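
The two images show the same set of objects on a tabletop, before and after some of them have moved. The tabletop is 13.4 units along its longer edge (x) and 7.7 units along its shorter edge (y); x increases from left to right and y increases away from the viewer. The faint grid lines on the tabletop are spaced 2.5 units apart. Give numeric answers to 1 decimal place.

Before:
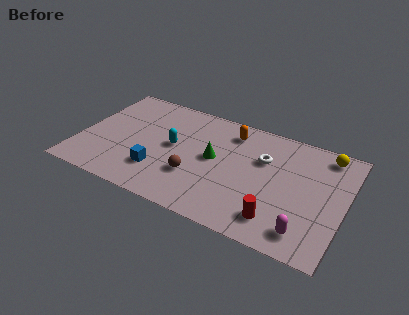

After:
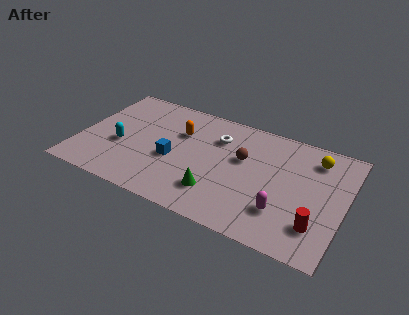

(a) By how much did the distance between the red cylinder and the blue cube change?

+1.4

The distance was about 6.1 in the first image and 7.5 in the second, so they moved 1.4 units further apart.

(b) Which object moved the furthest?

the brown sphere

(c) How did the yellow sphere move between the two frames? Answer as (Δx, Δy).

(-0.5, -0.5)

The yellow sphere was at about (12.2, 6.7) and moved to about (11.7, 6.2).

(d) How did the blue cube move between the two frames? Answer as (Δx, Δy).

(0.6, 1.1)

The blue cube started near (4.2, 2.1) and ended near (4.8, 3.2).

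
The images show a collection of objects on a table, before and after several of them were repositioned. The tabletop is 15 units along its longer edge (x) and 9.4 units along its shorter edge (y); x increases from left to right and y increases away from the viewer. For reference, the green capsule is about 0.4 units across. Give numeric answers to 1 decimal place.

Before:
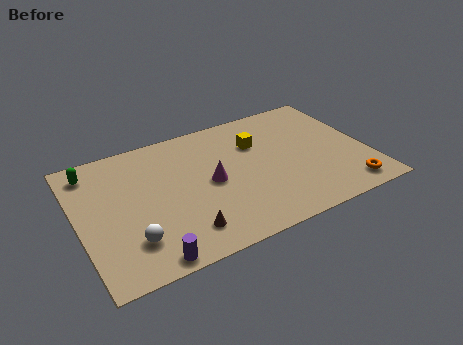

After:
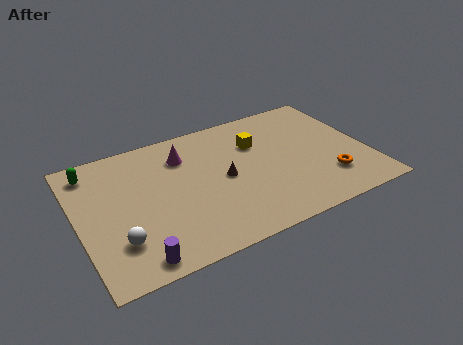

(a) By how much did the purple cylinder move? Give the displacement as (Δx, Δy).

(-0.6, 0.2)

The purple cylinder was at about (3.1, 0.8) and moved to about (2.5, 1.0).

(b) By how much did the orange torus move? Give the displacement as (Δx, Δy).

(-0.8, 1.1)

The orange torus started near (13.5, 1.3) and ended near (12.7, 2.4).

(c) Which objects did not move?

the green capsule and the yellow cube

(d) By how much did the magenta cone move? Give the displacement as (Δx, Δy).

(-1.1, 2.5)

From the two frames, the magenta cone sits at roughly (6.8, 4.6) before and (5.7, 7.1) after.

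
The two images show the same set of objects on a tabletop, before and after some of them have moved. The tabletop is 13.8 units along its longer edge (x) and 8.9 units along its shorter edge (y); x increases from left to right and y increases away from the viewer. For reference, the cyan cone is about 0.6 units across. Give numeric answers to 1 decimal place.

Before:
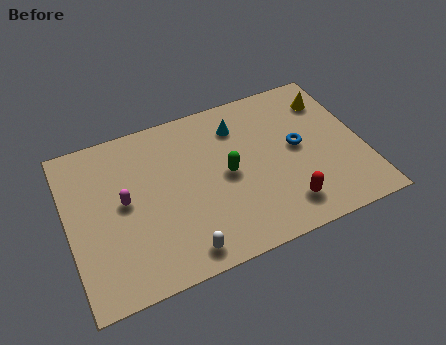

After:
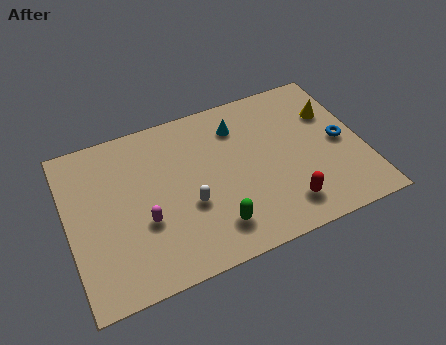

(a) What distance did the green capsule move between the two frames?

2.8

The green capsule was near (7.4, 4.4) before and (6.5, 1.8) after, so it travelled √(0.9² + 2.6²) ≈ 2.8 units.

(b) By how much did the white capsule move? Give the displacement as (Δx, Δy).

(0.6, 2.3)

The white capsule started near (4.9, 1.1) and ended near (5.5, 3.4).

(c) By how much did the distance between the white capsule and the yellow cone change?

-2.0

Before: roughly 9.6 units apart; after: 7.6. That's 2.0 units closer together.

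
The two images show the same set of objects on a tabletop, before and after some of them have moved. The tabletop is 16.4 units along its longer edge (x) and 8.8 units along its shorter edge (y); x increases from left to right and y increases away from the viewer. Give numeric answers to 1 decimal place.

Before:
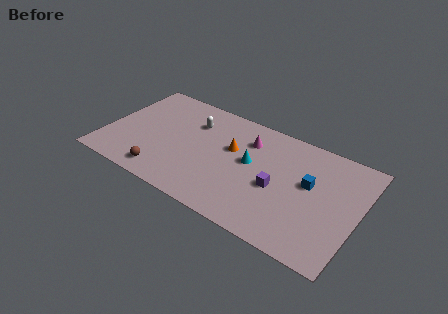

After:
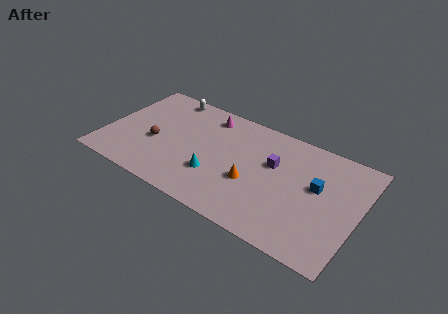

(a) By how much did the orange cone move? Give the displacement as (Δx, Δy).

(1.6, -2.0)

The orange cone started near (8.1, 5.4) and ended near (9.7, 3.4).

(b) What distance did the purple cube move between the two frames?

1.8

The purple cube was near (11.3, 3.8) before and (10.8, 5.5) after, so it travelled √(0.5² + 1.7²) ≈ 1.8 units.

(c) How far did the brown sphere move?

2.5

From (4.2, 1.3) to (3.3, 3.6), the brown sphere covered √(0.9² + 2.3²) ≈ 2.5 units.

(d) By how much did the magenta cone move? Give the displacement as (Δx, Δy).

(-2.8, 0.8)

The magenta cone started near (9.0, 6.6) and ended near (6.2, 7.4).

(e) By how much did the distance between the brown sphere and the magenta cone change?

-2.4

The distance was about 7.2 in the first image and 4.8 in the second, so they moved 2.4 units closer together.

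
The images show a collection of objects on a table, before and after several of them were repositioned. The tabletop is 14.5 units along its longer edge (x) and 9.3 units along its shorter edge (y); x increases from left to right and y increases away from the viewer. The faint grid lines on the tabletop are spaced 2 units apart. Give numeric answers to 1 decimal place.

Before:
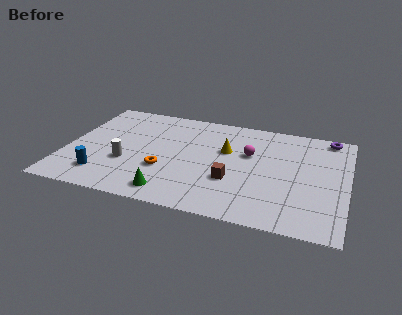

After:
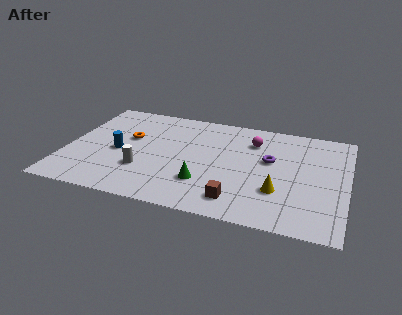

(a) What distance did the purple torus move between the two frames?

4.1

The purple torus was near (13.4, 8.4) before and (10.5, 5.5) after, so it travelled √(2.9² + 2.9²) ≈ 4.1 units.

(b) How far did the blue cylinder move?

2.4

From (2.1, 1.9) to (2.7, 4.2), the blue cylinder covered √(0.6² + 2.3²) ≈ 2.4 units.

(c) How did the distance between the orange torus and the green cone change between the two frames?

+3.2

The distance was about 2.0 in the first image and 5.2 in the second, so they moved 3.2 units further apart.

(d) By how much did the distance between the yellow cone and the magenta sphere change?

+3.2

The distance was about 1.2 in the first image and 4.4 in the second, so they moved 3.2 units further apart.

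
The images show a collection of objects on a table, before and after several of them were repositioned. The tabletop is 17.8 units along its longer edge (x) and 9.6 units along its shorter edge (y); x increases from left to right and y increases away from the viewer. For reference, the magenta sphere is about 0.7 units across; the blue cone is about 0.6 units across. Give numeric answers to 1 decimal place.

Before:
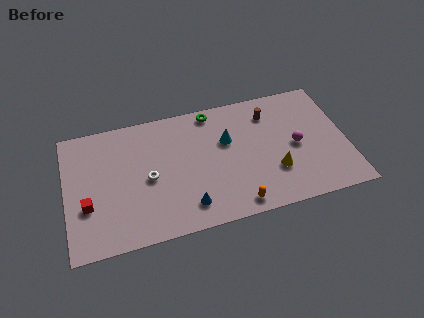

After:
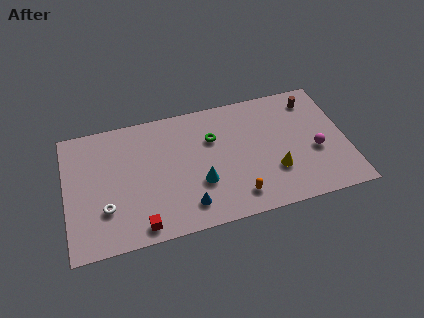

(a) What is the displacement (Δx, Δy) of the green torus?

(-0.1, -2.1)

The green torus was at about (9.5, 8.6) and moved to about (9.4, 6.5).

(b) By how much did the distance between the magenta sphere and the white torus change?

+4.0

The distance was about 9.4 in the first image and 13.4 in the second, so they moved 4.0 units further apart.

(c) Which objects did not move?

the yellow cone and the blue cone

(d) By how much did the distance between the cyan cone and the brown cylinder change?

+5.7

They were about 3.1 units apart before and 8.8 after — 5.7 units further apart.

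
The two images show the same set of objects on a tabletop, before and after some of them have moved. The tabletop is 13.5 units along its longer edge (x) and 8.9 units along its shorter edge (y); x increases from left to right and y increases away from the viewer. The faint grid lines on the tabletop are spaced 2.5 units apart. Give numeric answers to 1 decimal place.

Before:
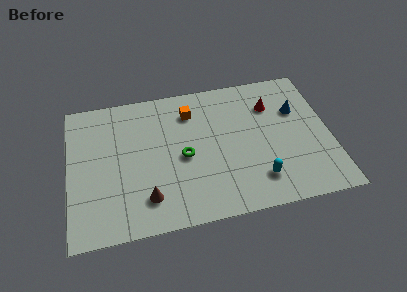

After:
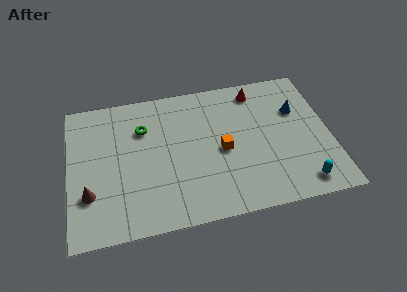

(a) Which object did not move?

the blue cone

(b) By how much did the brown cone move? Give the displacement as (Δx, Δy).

(-2.9, 0.8)

The brown cone started near (3.9, 1.9) and ended near (1.0, 2.7).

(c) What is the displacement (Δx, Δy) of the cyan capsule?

(2.2, -0.7)

The cyan capsule was at about (9.6, 1.9) and moved to about (11.8, 1.2).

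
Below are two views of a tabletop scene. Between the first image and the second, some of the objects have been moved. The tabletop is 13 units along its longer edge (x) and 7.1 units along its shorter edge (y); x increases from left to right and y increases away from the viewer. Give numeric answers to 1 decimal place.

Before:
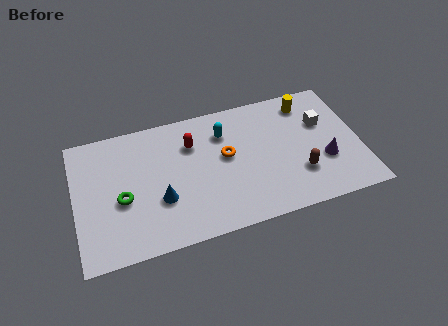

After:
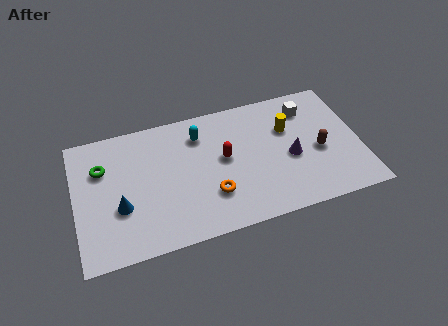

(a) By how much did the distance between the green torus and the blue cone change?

+0.6

They were about 1.8 units apart before and 2.4 after — 0.6 units further apart.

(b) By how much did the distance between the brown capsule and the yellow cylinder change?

-1.8

Before: roughly 3.9 units apart; after: 2.1. That's 1.8 units closer together.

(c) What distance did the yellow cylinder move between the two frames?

1.6

The yellow cylinder moved from about (10.8, 5.9) to (9.8, 4.7), a distance of √(1.0² + 1.2²) ≈ 1.6.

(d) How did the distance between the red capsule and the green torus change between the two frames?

+1.7

The distance was about 3.9 in the first image and 5.6 in the second, so they moved 1.7 units further apart.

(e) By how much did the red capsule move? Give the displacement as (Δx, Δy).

(1.4, -1.2)

The red capsule was at about (5.4, 5.1) and moved to about (6.8, 3.9).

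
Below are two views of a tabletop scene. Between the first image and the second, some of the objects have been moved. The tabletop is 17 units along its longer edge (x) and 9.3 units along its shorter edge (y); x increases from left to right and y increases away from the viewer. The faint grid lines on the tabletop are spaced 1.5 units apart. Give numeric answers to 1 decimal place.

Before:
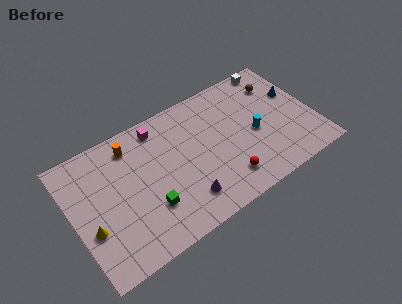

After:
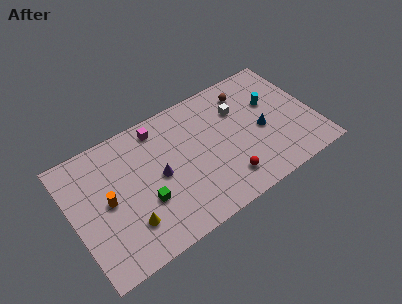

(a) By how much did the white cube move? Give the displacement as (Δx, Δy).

(-3.0, -2.0)

The white cube was at about (15.0, 8.5) and moved to about (12.0, 6.5).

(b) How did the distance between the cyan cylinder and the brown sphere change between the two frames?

-1.4

Before: roughly 3.6 units apart; after: 2.2. That's 1.4 units closer together.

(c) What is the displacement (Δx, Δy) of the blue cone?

(-2.7, -1.6)

The blue cone was at about (16.0, 5.8) and moved to about (13.3, 4.2).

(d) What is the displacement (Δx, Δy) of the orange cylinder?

(-2.1, -3.0)

From the two frames, the orange cylinder sits at roughly (4.5, 7.7) before and (2.4, 4.7) after.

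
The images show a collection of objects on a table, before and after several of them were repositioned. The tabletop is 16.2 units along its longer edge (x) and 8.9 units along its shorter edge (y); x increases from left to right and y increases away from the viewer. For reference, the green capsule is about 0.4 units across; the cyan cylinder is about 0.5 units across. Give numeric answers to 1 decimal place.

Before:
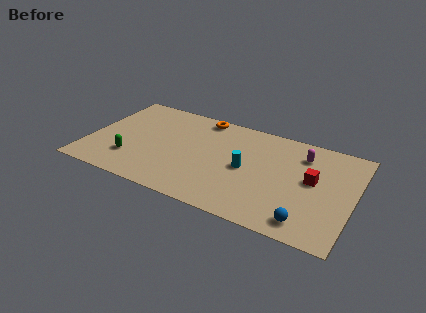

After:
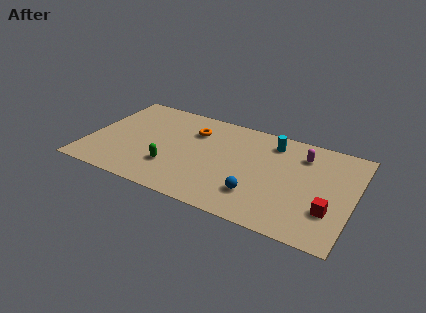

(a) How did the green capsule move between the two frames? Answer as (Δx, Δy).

(2.5, 0.2)

From the two frames, the green capsule sits at roughly (2.8, 2.4) before and (5.3, 2.6) after.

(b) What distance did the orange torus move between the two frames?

1.5

From (6.5, 8.0) to (6.2, 6.5), the orange torus covered √(0.3² + 1.5²) ≈ 1.5 units.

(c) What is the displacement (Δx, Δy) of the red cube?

(1.2, -2.2)

The red cube started near (13.7, 4.9) and ended near (14.9, 2.7).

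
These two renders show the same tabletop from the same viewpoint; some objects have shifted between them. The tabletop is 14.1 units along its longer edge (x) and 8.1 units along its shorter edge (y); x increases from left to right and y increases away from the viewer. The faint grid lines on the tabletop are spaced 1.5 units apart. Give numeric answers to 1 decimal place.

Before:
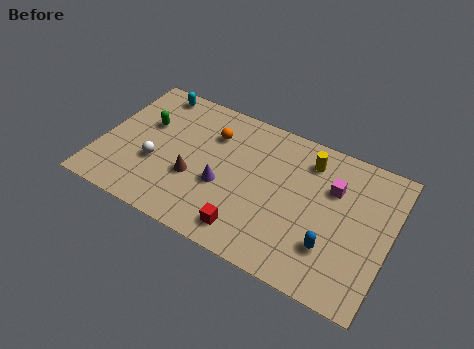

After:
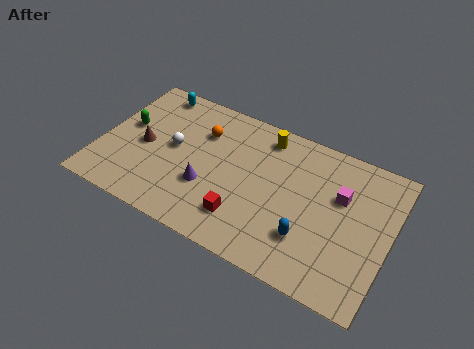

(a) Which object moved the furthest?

the brown cone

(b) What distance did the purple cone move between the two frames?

0.8

From (6.1, 3.2) to (5.4, 2.8), the purple cone covered √(0.7² + 0.4²) ≈ 0.8 units.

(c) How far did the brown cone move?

2.7

The brown cone was near (4.7, 3.0) before and (2.1, 3.8) after, so it travelled √(2.6² + 0.8²) ≈ 2.7 units.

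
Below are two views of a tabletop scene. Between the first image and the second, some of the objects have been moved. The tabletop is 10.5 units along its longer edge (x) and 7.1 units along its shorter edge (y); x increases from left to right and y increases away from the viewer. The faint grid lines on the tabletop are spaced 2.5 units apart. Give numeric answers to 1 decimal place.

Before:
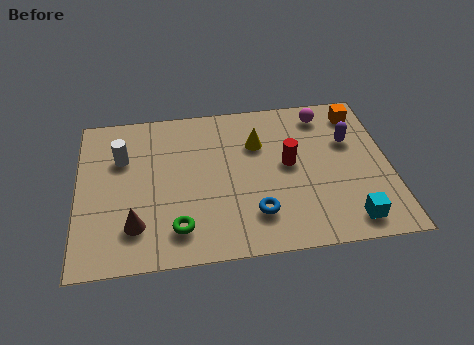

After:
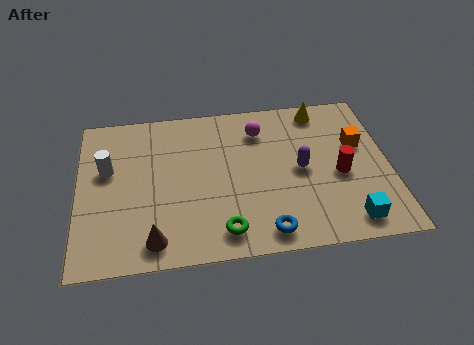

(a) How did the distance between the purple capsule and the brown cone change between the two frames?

-2.3

They were about 7.9 units apart before and 5.6 after — 2.3 units closer together.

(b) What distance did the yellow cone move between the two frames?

2.6

From (6.1, 4.9) to (8.3, 6.2), the yellow cone covered √(2.2² + 1.3²) ≈ 2.6 units.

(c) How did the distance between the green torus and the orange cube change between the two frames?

-2.0

The distance was about 7.7 in the first image and 5.7 in the second, so they moved 2.0 units closer together.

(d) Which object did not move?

the cyan cube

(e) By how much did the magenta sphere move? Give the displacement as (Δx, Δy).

(-2.2, -0.5)

The magenta sphere was at about (8.4, 6.0) and moved to about (6.2, 5.5).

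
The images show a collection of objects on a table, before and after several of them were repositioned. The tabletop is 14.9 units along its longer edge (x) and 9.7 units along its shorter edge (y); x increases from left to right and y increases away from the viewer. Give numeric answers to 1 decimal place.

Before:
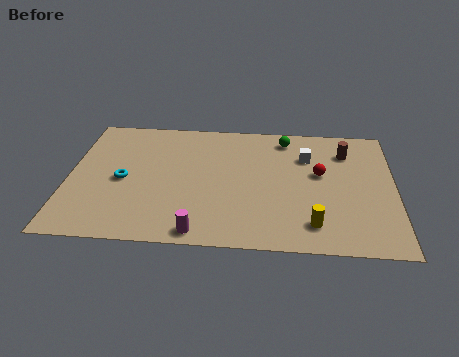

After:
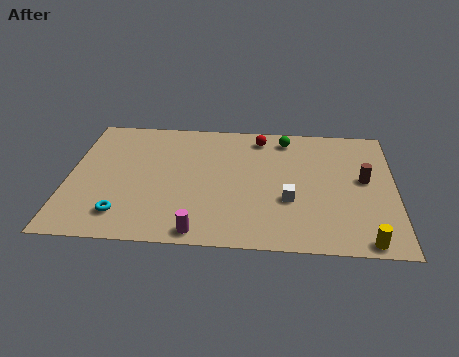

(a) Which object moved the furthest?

the red sphere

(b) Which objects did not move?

the magenta cylinder and the green sphere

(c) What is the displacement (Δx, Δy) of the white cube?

(-0.8, -3.4)

The white cube started near (10.9, 6.9) and ended near (10.1, 3.5).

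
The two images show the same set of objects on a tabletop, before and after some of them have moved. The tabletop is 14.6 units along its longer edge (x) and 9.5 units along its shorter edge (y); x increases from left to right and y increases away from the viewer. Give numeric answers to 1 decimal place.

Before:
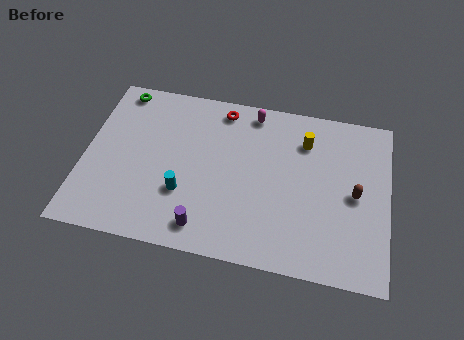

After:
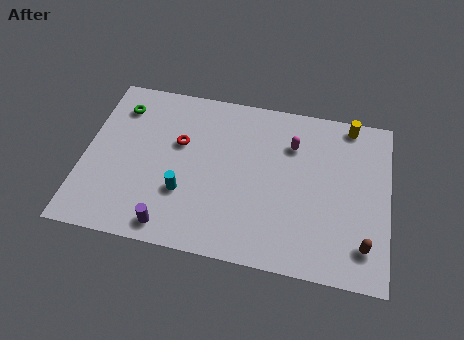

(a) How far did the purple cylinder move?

1.6

The purple cylinder moved from about (6.0, 1.4) to (4.4, 1.1), a distance of √(1.6² + 0.3²) ≈ 1.6.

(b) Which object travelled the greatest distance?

the red torus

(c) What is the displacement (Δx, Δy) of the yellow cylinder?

(2.1, 1.4)

The yellow cylinder started near (10.5, 7.2) and ended near (12.6, 8.6).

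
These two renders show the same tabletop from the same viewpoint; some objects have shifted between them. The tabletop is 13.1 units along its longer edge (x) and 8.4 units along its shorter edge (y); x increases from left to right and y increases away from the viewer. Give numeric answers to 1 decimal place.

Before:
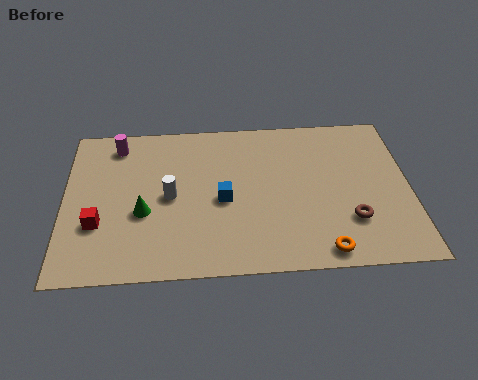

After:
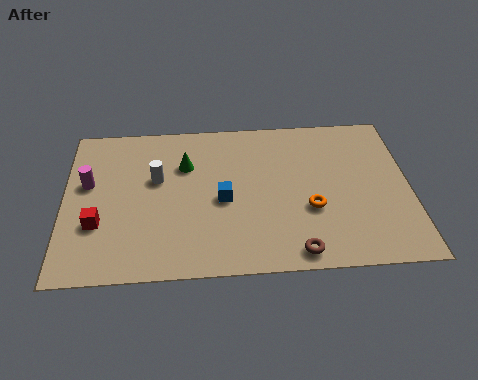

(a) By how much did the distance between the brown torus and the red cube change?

-1.9

Before: roughly 9.5 units apart; after: 7.6. That's 1.9 units closer together.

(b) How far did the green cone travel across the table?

3.0

The green cone moved from about (3.0, 3.3) to (4.6, 5.8), a distance of √(1.6² + 2.5²) ≈ 3.0.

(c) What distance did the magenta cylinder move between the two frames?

2.4

The magenta cylinder moved from about (2.0, 7.1) to (0.9, 5.0), a distance of √(1.1² + 2.1²) ≈ 2.4.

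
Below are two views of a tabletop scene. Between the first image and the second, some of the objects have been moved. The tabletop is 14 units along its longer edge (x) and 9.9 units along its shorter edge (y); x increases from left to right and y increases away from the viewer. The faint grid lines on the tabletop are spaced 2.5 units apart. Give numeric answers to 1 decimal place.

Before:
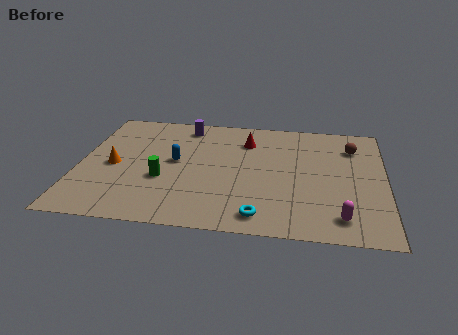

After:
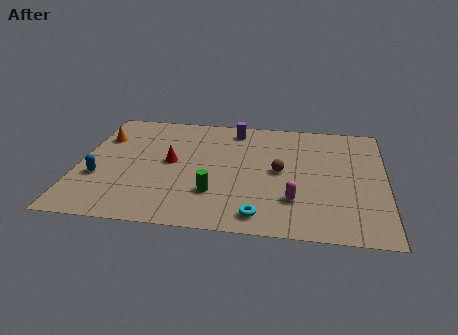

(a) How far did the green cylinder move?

2.6

The green cylinder moved from about (3.9, 3.7) to (6.3, 2.8), a distance of √(2.4² + 0.9²) ≈ 2.6.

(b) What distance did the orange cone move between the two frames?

2.5

The orange cone was near (1.6, 4.6) before and (0.9, 7.0) after, so it travelled √(0.7² + 2.4²) ≈ 2.5 units.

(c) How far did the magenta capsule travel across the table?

2.4

The magenta capsule was near (12.0, 1.6) before and (9.9, 2.7) after, so it travelled √(2.1² + 1.1²) ≈ 2.4 units.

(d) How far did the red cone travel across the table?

4.1

The red cone was near (7.6, 7.5) before and (4.2, 5.2) after, so it travelled √(3.4² + 2.3²) ≈ 4.1 units.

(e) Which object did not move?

the cyan torus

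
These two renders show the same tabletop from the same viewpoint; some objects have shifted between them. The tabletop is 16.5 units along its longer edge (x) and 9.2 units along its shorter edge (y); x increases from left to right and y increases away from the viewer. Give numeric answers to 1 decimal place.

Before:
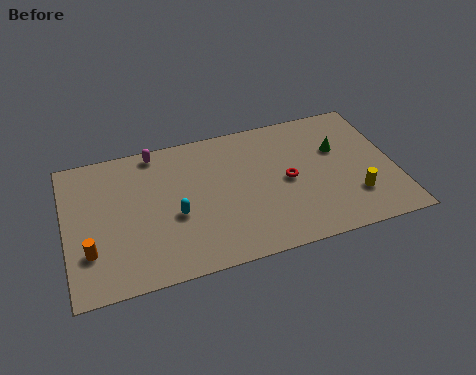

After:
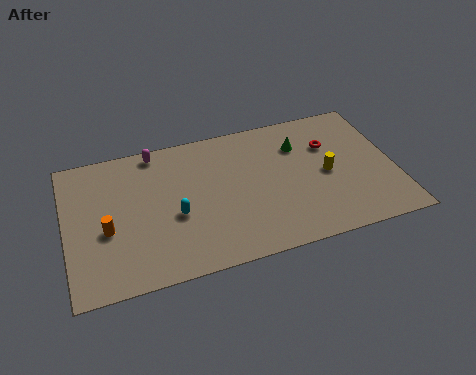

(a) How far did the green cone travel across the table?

2.1

The green cone was near (13.8, 5.9) before and (11.9, 6.7) after, so it travelled √(1.9² + 0.8²) ≈ 2.1 units.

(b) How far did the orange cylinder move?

1.4

The orange cylinder moved from about (1.1, 2.7) to (2.0, 3.8), a distance of √(0.9² + 1.1²) ≈ 1.4.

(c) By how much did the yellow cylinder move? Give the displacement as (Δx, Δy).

(-1.2, 1.9)

The yellow cylinder started near (14.3, 2.5) and ended near (13.1, 4.4).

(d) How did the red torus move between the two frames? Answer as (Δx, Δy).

(2.3, 1.8)

The red torus was at about (11.1, 4.5) and moved to about (13.4, 6.3).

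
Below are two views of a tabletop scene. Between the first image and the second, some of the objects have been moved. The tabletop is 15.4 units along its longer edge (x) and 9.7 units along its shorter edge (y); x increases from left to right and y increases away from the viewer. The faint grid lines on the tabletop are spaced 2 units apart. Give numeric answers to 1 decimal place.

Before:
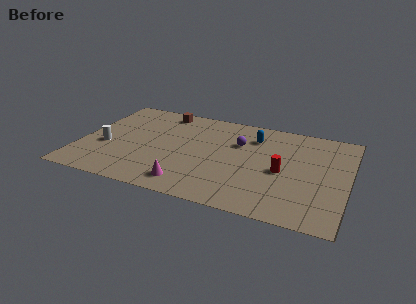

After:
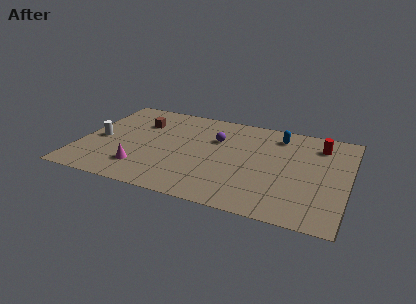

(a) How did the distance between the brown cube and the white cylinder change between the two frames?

-2.2

They were about 5.5 units apart before and 3.3 after — 2.2 units closer together.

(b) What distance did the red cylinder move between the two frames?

3.8

The red cylinder was near (11.7, 4.4) before and (13.6, 7.7) after, so it travelled √(1.9² + 3.3²) ≈ 3.8 units.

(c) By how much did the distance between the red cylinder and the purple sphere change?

+2.6

They were about 3.4 units apart before and 6.0 after — 2.6 units further apart.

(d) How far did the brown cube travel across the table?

1.9

The brown cube was near (4.3, 8.5) before and (3.2, 6.9) after, so it travelled √(1.1² + 1.6²) ≈ 1.9 units.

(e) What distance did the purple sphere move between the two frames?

1.3

From (9.0, 6.5) to (7.7, 6.5), the purple sphere covered √(1.3² + 0.0²) ≈ 1.3 units.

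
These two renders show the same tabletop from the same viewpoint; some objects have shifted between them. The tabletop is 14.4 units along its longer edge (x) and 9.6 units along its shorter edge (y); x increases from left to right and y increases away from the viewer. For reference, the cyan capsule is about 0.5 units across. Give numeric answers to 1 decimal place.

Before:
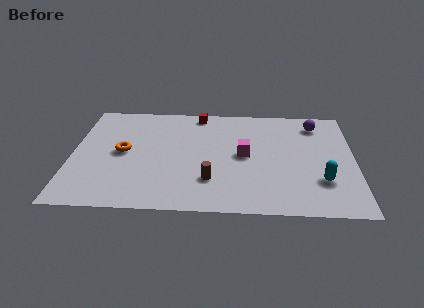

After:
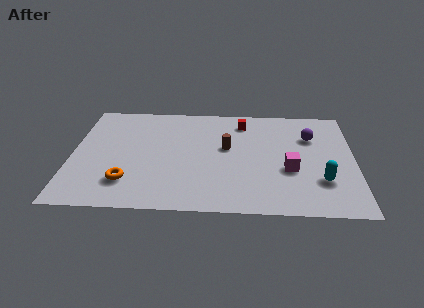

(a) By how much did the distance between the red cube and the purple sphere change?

-2.4

The distance was about 6.1 in the first image and 3.7 in the second, so they moved 2.4 units closer together.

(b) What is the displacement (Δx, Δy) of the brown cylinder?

(0.8, 2.9)

From the two frames, the brown cylinder sits at roughly (7.1, 2.6) before and (7.9, 5.5) after.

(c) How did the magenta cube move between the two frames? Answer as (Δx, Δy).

(2.3, -1.2)

The magenta cube was at about (8.8, 4.9) and moved to about (11.1, 3.7).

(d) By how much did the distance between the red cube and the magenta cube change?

+0.4

Before: roughly 4.4 units apart; after: 4.8. That's 0.4 units further apart.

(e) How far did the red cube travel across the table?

2.4

From (6.4, 8.6) to (8.7, 7.9), the red cube covered √(2.3² + 0.7²) ≈ 2.4 units.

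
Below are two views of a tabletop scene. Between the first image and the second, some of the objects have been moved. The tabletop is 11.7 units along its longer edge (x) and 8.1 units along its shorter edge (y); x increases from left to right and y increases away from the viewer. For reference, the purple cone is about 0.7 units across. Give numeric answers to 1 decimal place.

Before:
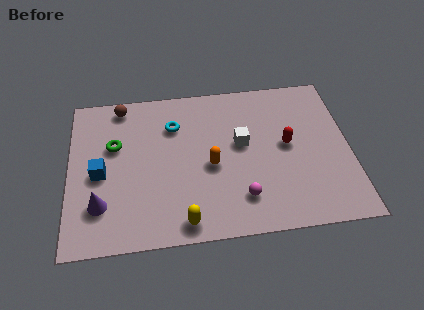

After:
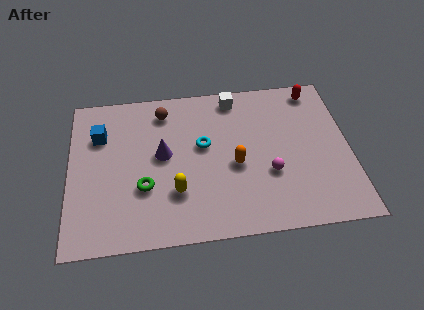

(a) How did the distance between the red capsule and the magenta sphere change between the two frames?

+1.5

The distance was about 3.2 in the first image and 4.7 in the second, so they moved 1.5 units further apart.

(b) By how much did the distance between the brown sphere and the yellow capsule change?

-2.5

Before: roughly 6.8 units apart; after: 4.3. That's 2.5 units closer together.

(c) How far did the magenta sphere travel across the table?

1.6

From (7.1, 1.8) to (8.3, 2.9), the magenta sphere covered √(1.2² + 1.1²) ≈ 1.6 units.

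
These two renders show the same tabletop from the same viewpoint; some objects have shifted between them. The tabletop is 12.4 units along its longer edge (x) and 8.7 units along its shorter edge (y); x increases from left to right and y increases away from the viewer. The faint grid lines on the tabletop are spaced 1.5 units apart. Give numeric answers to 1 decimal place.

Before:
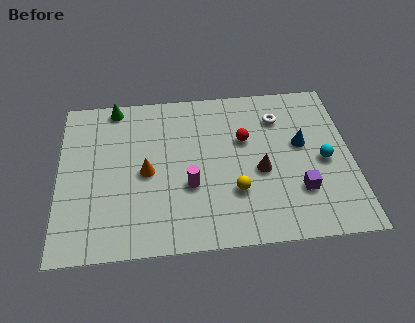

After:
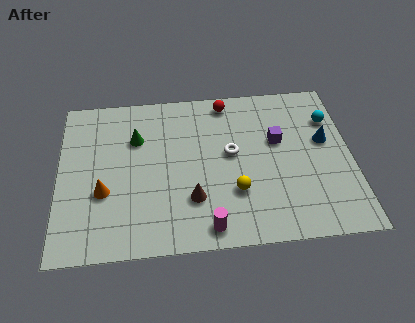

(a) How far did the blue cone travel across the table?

1.0

From (10.3, 5.0) to (11.3, 5.1), the blue cone covered √(1.0² + 0.1²) ≈ 1.0 units.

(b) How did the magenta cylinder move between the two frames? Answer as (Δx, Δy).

(0.7, -2.2)

The magenta cylinder was at about (5.5, 3.2) and moved to about (6.2, 1.0).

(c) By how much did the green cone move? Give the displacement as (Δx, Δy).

(0.9, -1.9)

From the two frames, the green cone sits at roughly (2.4, 7.9) before and (3.3, 6.0) after.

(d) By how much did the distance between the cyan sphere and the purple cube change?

+0.6

The distance was about 1.9 in the first image and 2.5 in the second, so they moved 0.6 units further apart.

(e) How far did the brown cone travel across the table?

3.1

The brown cone moved from about (8.5, 3.7) to (5.6, 2.5), a distance of √(2.9² + 1.2²) ≈ 3.1.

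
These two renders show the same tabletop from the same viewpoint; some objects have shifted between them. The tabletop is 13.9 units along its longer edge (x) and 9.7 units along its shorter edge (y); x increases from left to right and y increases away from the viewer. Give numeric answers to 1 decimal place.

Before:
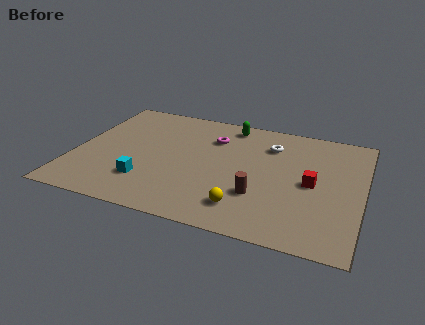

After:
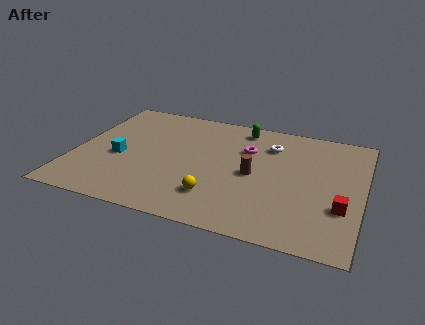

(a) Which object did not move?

the white torus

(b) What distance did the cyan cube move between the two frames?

2.2

The cyan cube moved from about (3.7, 2.5) to (2.2, 4.1), a distance of √(1.5² + 1.6²) ≈ 2.2.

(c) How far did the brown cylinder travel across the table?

1.6

From (9.1, 3.0) to (8.7, 4.6), the brown cylinder covered √(0.4² + 1.6²) ≈ 1.6 units.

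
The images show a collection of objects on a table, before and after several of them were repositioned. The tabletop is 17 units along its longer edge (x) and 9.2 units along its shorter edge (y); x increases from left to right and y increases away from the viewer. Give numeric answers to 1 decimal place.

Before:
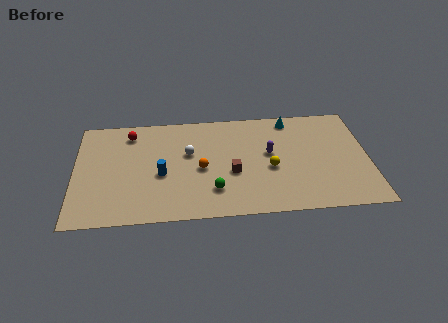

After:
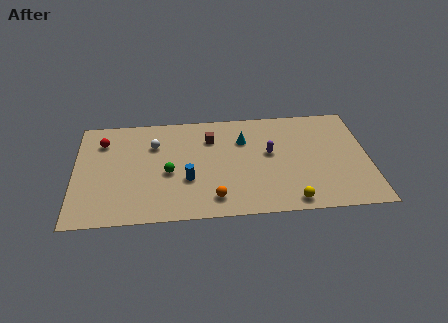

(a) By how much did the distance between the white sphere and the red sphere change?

-0.9

Before: roughly 3.9 units apart; after: 3.0. That's 0.9 units closer together.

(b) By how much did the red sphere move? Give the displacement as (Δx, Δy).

(-1.6, -0.6)

The red sphere was at about (3.2, 7.6) and moved to about (1.6, 7.0).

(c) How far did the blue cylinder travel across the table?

1.6

From (5.0, 3.9) to (6.5, 3.3), the blue cylinder covered √(1.5² + 0.6²) ≈ 1.6 units.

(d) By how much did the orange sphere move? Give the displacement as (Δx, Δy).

(0.7, -2.6)

The orange sphere started near (7.3, 4.2) and ended near (8.0, 1.6).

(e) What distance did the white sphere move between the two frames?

2.2

The white sphere was near (6.6, 5.6) before and (4.6, 6.5) after, so it travelled √(2.0² + 0.9²) ≈ 2.2 units.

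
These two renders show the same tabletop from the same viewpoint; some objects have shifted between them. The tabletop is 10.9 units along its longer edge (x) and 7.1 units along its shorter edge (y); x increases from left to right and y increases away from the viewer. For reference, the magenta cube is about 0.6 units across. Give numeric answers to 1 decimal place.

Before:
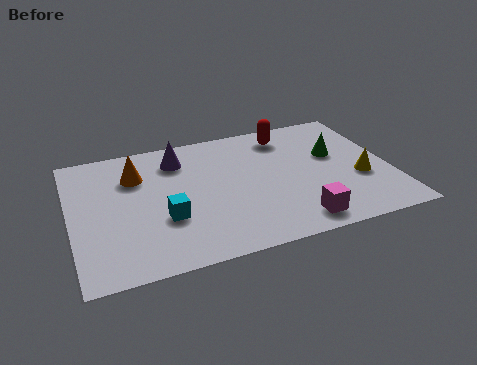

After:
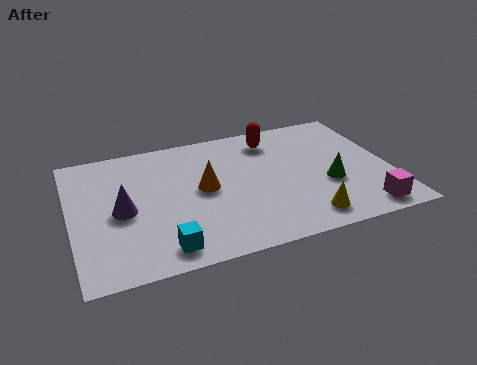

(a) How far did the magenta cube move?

2.3

From (7.4, 1.0) to (9.7, 0.9), the magenta cube covered √(2.3² + 0.1²) ≈ 2.3 units.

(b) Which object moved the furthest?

the purple cone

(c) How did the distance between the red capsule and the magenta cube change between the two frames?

+0.6

Before: roughly 4.9 units apart; after: 5.5. That's 0.6 units further apart.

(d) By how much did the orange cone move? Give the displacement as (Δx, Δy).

(2.2, -1.4)

The orange cone was at about (2.3, 5.1) and moved to about (4.5, 3.7).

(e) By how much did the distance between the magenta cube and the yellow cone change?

-0.9

The distance was about 2.9 in the first image and 2.0 in the second, so they moved 0.9 units closer together.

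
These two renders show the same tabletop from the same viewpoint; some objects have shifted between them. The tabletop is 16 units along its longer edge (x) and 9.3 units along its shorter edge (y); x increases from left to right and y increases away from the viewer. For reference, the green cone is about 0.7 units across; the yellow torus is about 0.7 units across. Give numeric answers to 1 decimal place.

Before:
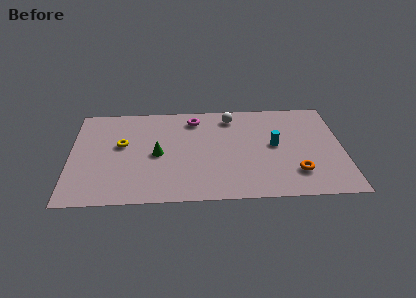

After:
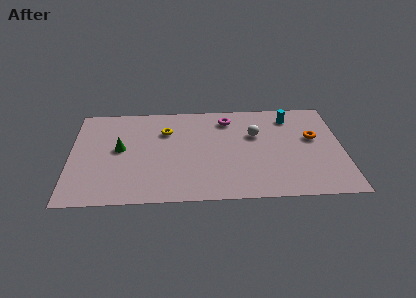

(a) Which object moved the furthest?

the orange torus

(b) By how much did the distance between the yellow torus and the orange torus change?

-1.9

Before: roughly 10.7 units apart; after: 8.8. That's 1.9 units closer together.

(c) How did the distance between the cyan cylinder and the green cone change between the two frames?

+3.5

The distance was about 6.9 in the first image and 10.4 in the second, so they moved 3.5 units further apart.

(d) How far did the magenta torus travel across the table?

2.0

The magenta torus was near (7.3, 7.7) before and (9.3, 7.6) after, so it travelled √(2.0² + 0.1²) ≈ 2.0 units.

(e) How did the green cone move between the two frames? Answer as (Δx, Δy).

(-2.2, 0.6)

The green cone started near (5.1, 4.4) and ended near (2.9, 5.0).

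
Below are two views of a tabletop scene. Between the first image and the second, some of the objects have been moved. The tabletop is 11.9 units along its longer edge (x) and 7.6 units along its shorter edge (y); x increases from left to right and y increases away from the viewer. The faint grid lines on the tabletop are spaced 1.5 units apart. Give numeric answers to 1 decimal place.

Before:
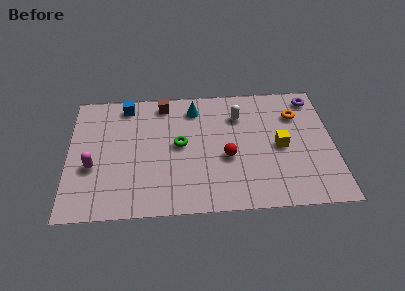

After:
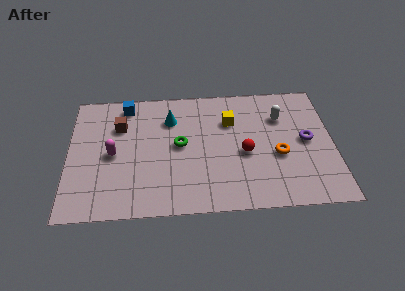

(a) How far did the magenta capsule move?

1.1

The magenta capsule moved from about (1.1, 2.9) to (2.0, 3.6), a distance of √(0.9² + 0.7²) ≈ 1.1.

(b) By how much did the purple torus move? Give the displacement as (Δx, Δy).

(-0.4, -2.6)

The purple torus was at about (11.1, 6.5) and moved to about (10.7, 3.9).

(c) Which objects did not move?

the blue cube and the green torus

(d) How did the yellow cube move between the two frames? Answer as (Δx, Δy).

(-2.2, 1.7)

The yellow cube started near (9.5, 3.6) and ended near (7.3, 5.3).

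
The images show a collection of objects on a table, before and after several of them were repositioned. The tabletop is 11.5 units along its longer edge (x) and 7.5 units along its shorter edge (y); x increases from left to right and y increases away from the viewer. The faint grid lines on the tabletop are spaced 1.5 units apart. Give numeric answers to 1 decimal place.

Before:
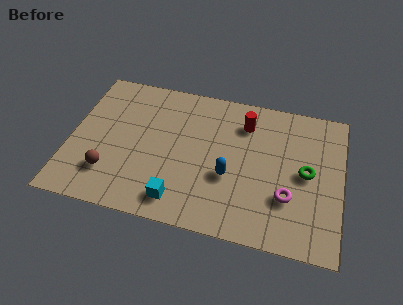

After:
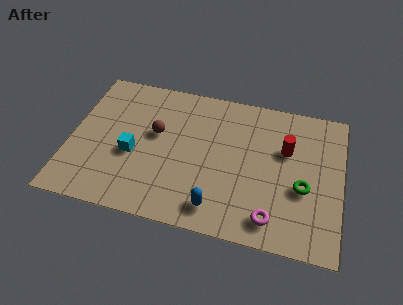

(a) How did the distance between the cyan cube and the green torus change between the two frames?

+1.4

They were about 5.8 units apart before and 7.2 after — 1.4 units further apart.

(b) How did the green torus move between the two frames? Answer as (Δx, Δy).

(-0.1, -0.8)

The green torus started near (10.0, 3.8) and ended near (9.9, 3.0).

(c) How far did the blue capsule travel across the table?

1.7

The blue capsule was near (6.8, 2.9) before and (6.4, 1.2) after, so it travelled √(0.4² + 1.7²) ≈ 1.7 units.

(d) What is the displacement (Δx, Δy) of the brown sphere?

(1.8, 2.5)

The brown sphere was at about (1.8, 1.9) and moved to about (3.6, 4.4).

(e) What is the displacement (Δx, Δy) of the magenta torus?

(-0.6, -1.2)

From the two frames, the magenta torus sits at roughly (9.3, 2.4) before and (8.7, 1.2) after.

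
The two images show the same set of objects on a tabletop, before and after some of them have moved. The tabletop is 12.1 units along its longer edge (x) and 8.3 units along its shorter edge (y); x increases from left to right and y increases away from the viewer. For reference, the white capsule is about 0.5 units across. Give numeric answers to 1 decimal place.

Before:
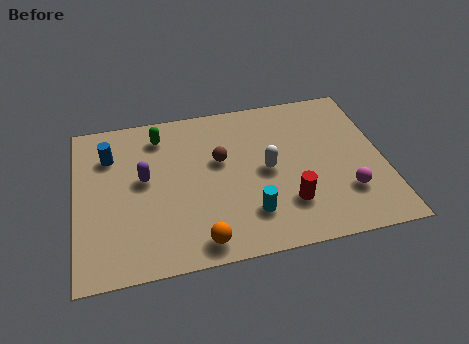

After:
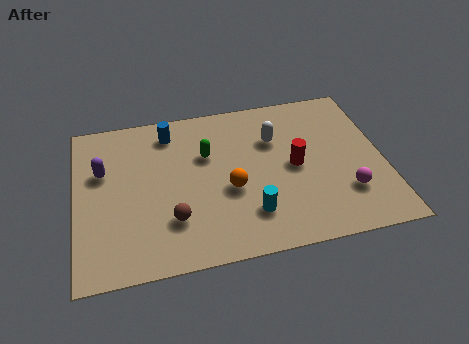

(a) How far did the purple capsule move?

1.7

The purple capsule was near (2.7, 4.6) before and (1.1, 5.3) after, so it travelled √(1.6² + 0.7²) ≈ 1.7 units.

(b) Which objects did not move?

the cyan cylinder and the magenta sphere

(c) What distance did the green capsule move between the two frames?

2.3

The green capsule moved from about (3.4, 6.8) to (5.2, 5.4), a distance of √(1.8² + 1.4²) ≈ 2.3.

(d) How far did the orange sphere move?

2.7

The orange sphere moved from about (4.7, 1.0) to (6.0, 3.4), a distance of √(1.3² + 2.4²) ≈ 2.7.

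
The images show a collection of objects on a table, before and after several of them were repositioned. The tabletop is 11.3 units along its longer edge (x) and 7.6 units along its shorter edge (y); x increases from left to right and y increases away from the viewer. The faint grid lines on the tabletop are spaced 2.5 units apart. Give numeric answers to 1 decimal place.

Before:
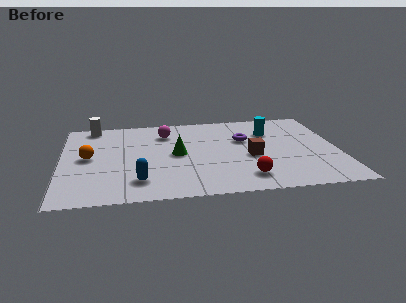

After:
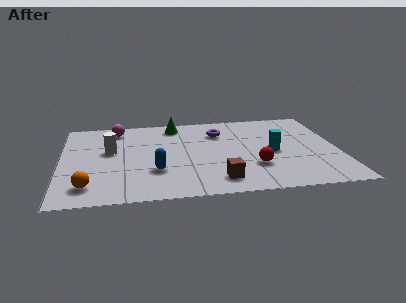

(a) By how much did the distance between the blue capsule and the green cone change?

+1.5

Before: roughly 2.7 units apart; after: 4.2. That's 1.5 units further apart.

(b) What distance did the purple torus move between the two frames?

1.3

The purple torus was near (7.5, 4.8) before and (6.5, 5.6) after, so it travelled √(1.0² + 0.8²) ≈ 1.3 units.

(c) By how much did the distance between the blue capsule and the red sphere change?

-0.3

The distance was about 4.3 in the first image and 4.0 in the second, so they moved 0.3 units closer together.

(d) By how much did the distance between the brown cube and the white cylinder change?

-2.0

Before: roughly 7.3 units apart; after: 5.3. That's 2.0 units closer together.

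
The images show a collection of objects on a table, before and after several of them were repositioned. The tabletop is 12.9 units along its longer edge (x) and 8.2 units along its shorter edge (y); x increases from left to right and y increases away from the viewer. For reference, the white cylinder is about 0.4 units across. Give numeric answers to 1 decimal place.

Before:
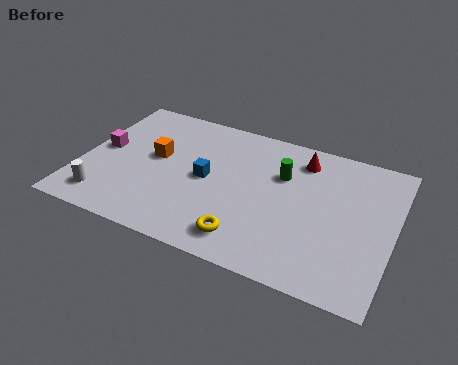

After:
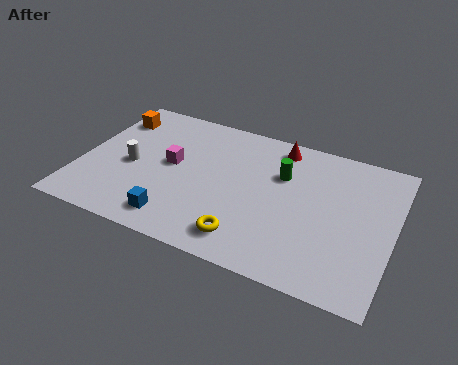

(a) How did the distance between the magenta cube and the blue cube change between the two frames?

-1.2

They were about 4.4 units apart before and 3.2 after — 1.2 units closer together.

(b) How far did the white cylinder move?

2.4

From (1.3, 1.4) to (2.1, 3.7), the white cylinder covered √(0.8² + 2.3²) ≈ 2.4 units.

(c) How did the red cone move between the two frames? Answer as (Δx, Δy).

(-1.0, 0.4)

From the two frames, the red cone sits at roughly (8.9, 6.7) before and (7.9, 7.1) after.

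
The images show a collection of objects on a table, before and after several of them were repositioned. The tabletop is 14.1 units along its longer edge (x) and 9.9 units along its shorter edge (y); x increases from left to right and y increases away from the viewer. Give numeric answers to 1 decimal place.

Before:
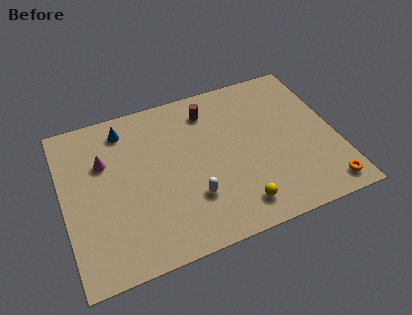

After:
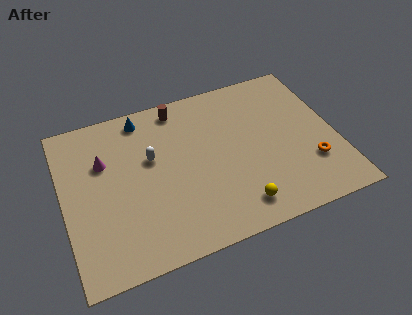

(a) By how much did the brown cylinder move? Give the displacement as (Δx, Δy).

(-1.5, 0.7)

From the two frames, the brown cylinder sits at roughly (7.8, 8.0) before and (6.3, 8.7) after.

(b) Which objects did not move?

the magenta cone and the yellow sphere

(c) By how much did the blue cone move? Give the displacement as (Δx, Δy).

(1.0, 0.4)

The blue cone was at about (3.4, 8.3) and moved to about (4.4, 8.7).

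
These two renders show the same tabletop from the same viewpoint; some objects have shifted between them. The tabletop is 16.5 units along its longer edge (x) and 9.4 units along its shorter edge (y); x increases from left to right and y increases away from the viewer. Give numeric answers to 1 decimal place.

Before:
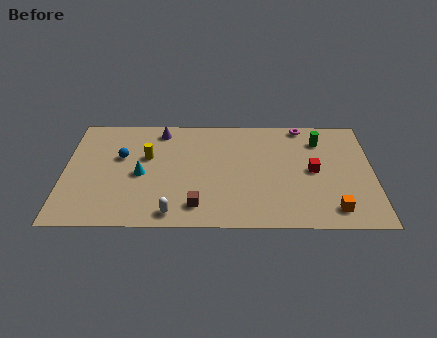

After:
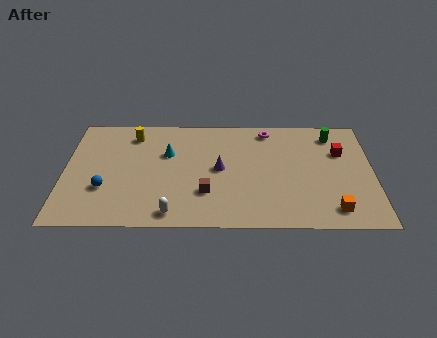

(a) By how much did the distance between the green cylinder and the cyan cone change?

-1.0

The distance was about 10.1 in the first image and 9.1 in the second, so they moved 1.0 units closer together.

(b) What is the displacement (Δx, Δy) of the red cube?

(1.5, 1.6)

The red cube was at about (13.3, 4.7) and moved to about (14.8, 6.3).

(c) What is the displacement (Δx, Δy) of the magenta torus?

(-1.9, -0.4)

From the two frames, the magenta torus sits at roughly (12.8, 8.6) before and (10.9, 8.2) after.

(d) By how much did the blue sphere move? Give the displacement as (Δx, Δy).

(-0.8, -2.7)

From the two frames, the blue sphere sits at roughly (3.0, 5.8) before and (2.2, 3.1) after.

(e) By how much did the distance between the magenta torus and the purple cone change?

-3.4

Before: roughly 7.7 units apart; after: 4.3. That's 3.4 units closer together.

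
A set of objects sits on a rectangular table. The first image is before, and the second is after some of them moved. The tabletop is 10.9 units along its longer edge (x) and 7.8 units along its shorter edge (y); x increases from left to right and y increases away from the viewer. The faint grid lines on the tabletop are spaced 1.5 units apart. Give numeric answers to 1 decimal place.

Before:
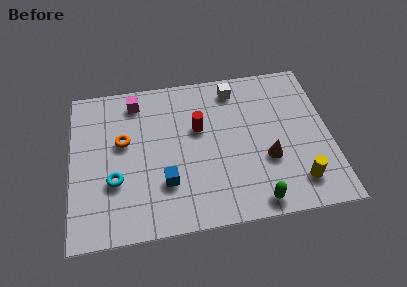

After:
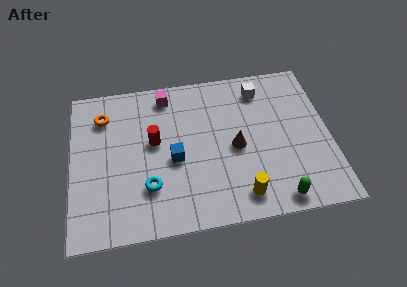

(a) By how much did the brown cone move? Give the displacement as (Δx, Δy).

(-1.3, 0.8)

From the two frames, the brown cone sits at roughly (8.2, 2.8) before and (6.9, 3.6) after.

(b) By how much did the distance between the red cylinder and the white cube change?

+2.6

They were about 2.4 units apart before and 5.0 after — 2.6 units further apart.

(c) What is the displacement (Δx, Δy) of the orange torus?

(-0.8, 1.4)

From the two frames, the orange torus sits at roughly (2.2, 4.6) before and (1.4, 6.0) after.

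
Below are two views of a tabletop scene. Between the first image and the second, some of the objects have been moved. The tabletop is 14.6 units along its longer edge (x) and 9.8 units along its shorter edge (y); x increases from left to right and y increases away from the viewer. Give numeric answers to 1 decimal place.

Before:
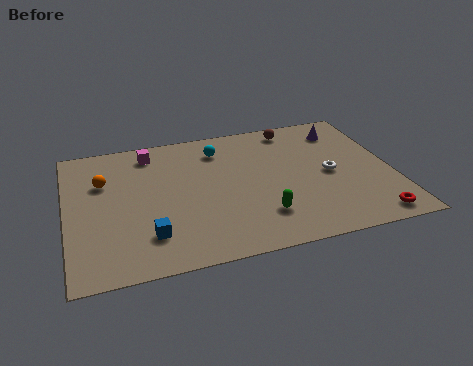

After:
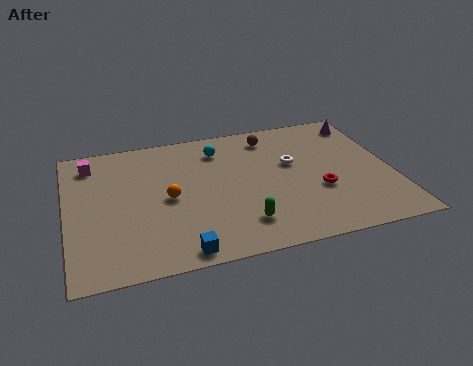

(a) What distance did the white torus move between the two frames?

2.0

The white torus was near (11.8, 4.7) before and (10.2, 5.9) after, so it travelled √(1.6² + 1.2²) ≈ 2.0 units.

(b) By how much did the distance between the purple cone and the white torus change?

+0.9

Before: roughly 3.3 units apart; after: 4.2. That's 0.9 units further apart.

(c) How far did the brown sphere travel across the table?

1.2

From (10.5, 8.6) to (9.4, 8.2), the brown sphere covered √(1.1² + 0.4²) ≈ 1.2 units.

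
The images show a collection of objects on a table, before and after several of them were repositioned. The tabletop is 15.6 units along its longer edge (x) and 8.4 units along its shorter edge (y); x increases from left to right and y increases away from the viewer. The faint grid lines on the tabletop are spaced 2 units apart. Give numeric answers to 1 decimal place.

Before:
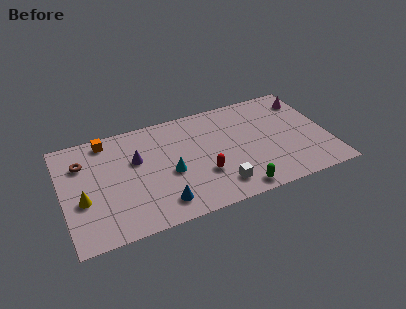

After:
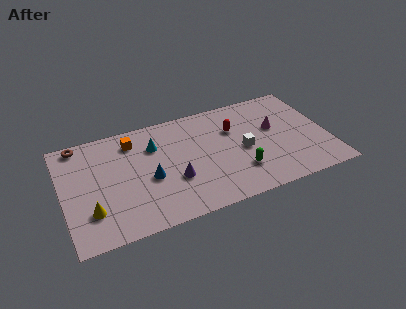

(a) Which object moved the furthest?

the red capsule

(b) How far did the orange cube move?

1.6

The orange cube was near (2.8, 7.4) before and (4.3, 6.8) after, so it travelled √(1.5² + 0.6²) ≈ 1.6 units.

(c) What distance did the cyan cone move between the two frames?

2.5

The cyan cone moved from about (6.2, 3.6) to (5.5, 6.0), a distance of √(0.7² + 2.4²) ≈ 2.5.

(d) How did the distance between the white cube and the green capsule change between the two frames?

+0.4

Before: roughly 1.2 units apart; after: 1.6. That's 0.4 units further apart.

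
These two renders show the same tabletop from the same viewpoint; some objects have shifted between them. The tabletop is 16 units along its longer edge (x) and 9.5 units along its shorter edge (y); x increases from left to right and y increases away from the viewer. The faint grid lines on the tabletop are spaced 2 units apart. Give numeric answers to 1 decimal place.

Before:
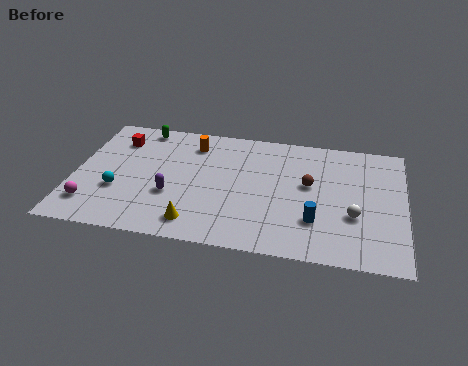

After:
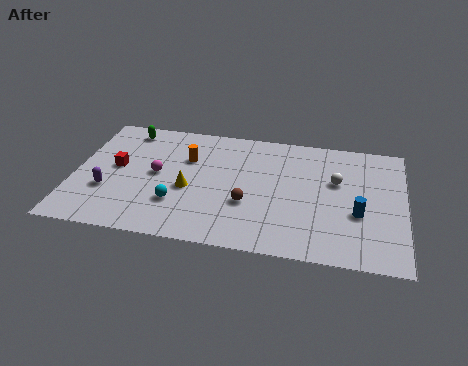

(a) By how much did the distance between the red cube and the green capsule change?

+1.5

The distance was about 1.6 in the first image and 3.1 in the second, so they moved 1.5 units further apart.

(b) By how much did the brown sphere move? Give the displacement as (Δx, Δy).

(-2.9, -2.0)

From the two frames, the brown sphere sits at roughly (11.4, 5.4) before and (8.5, 3.4) after.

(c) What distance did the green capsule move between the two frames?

0.8

The green capsule was near (3.0, 8.5) before and (2.3, 8.2) after, so it travelled √(0.7² + 0.3²) ≈ 0.8 units.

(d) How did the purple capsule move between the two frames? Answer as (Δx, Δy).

(-3.1, -0.2)

The purple capsule was at about (4.8, 3.4) and moved to about (1.7, 3.2).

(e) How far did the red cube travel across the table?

2.2

The red cube was near (1.9, 7.3) before and (2.0, 5.1) after, so it travelled √(0.1² + 2.2²) ≈ 2.2 units.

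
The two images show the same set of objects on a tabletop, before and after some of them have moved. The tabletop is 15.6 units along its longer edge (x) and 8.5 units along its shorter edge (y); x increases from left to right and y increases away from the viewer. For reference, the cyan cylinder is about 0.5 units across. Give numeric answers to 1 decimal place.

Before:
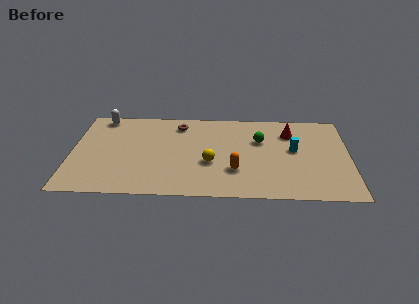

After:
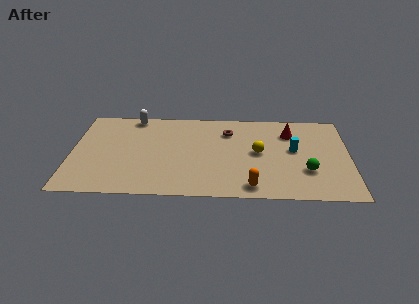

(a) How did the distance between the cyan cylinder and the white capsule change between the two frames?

-1.7

The distance was about 11.3 in the first image and 9.6 in the second, so they moved 1.7 units closer together.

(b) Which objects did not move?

the red cone and the cyan cylinder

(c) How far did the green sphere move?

3.9

From (10.6, 5.6) to (13.2, 2.7), the green sphere covered √(2.6² + 2.9²) ≈ 3.9 units.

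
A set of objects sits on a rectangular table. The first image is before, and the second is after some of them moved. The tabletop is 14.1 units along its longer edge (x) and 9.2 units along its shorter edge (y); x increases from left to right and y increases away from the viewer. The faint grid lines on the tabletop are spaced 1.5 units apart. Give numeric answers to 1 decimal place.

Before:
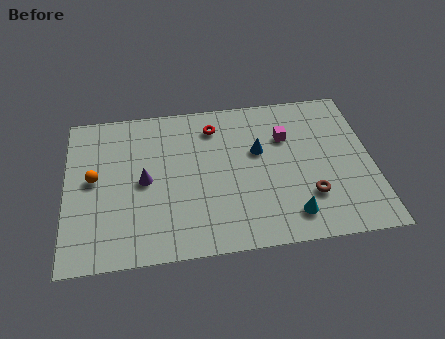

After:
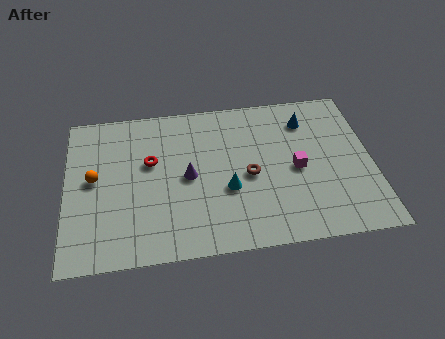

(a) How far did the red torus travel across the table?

3.5

The red torus was near (6.9, 7.4) before and (3.9, 5.6) after, so it travelled √(3.0² + 1.8²) ≈ 3.5 units.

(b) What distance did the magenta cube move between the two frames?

2.0

The magenta cube moved from about (10.2, 6.3) to (10.6, 4.3), a distance of √(0.4² + 2.0²) ≈ 2.0.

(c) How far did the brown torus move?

3.1

From (11.1, 2.6) to (8.4, 4.2), the brown torus covered √(2.7² + 1.6²) ≈ 3.1 units.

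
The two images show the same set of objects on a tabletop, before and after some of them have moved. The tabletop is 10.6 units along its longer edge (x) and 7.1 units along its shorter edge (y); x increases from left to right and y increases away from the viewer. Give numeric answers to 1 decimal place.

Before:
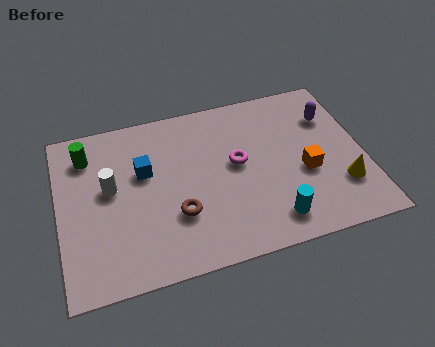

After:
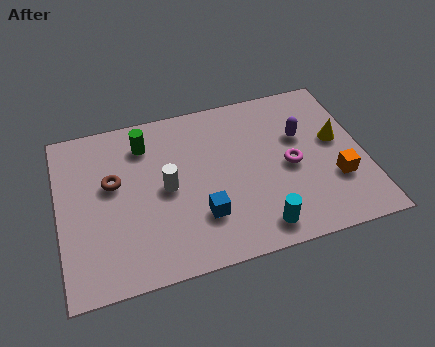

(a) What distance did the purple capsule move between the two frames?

1.3

The purple capsule moved from about (9.6, 5.1) to (8.5, 4.5), a distance of √(1.1² + 0.6²) ≈ 1.3.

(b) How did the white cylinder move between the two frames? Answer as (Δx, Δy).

(1.9, -0.5)

The white cylinder was at about (1.8, 4.0) and moved to about (3.7, 3.5).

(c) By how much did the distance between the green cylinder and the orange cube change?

-0.7

The distance was about 7.9 in the first image and 7.2 in the second, so they moved 0.7 units closer together.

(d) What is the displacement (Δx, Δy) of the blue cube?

(1.8, -2.4)

From the two frames, the blue cube sits at roughly (3.0, 4.4) before and (4.8, 2.0) after.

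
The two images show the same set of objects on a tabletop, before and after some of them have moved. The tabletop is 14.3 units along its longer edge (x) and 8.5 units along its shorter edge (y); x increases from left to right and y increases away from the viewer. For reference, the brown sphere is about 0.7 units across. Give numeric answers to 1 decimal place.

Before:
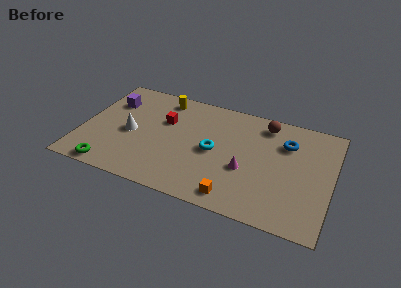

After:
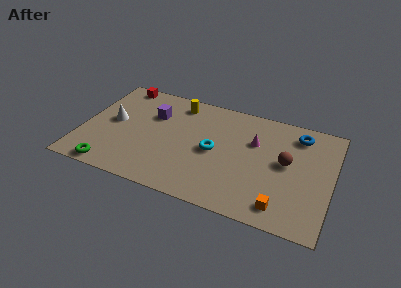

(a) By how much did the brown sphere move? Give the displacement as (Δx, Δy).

(1.4, -2.6)

From the two frames, the brown sphere sits at roughly (10.3, 7.2) before and (11.7, 4.6) after.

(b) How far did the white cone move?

1.3

The white cone moved from about (2.8, 3.9) to (1.7, 4.5), a distance of √(1.1² + 0.6²) ≈ 1.3.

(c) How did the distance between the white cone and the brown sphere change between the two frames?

+1.8

They were about 8.2 units apart before and 10.0 after — 1.8 units further apart.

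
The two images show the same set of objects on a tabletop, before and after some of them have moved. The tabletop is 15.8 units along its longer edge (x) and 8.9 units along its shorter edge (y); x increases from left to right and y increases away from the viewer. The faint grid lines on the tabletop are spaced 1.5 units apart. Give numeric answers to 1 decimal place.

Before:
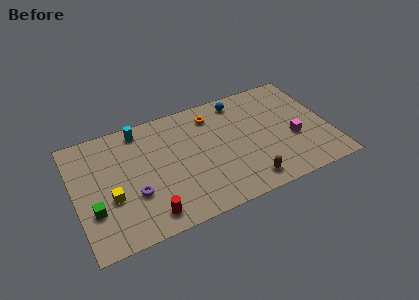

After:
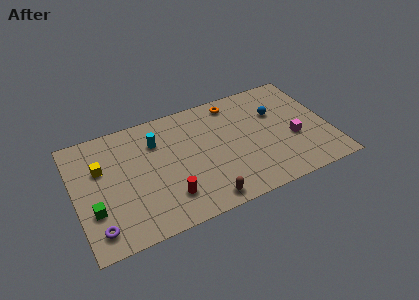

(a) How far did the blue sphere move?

2.8

From (10.6, 7.7) to (12.7, 5.9), the blue sphere covered √(2.1² + 1.8²) ≈ 2.8 units.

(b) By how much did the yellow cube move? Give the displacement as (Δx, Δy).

(-0.4, 2.4)

The yellow cube started near (2.1, 3.4) and ended near (1.7, 5.8).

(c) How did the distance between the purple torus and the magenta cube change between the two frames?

+2.6

Before: roughly 10.0 units apart; after: 12.6. That's 2.6 units further apart.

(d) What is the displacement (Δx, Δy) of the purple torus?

(-2.4, -1.6)

From the two frames, the purple torus sits at roughly (3.5, 3.1) before and (1.1, 1.5) after.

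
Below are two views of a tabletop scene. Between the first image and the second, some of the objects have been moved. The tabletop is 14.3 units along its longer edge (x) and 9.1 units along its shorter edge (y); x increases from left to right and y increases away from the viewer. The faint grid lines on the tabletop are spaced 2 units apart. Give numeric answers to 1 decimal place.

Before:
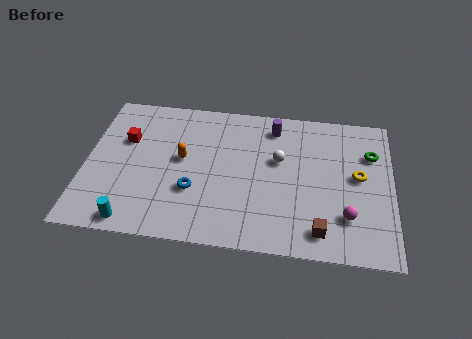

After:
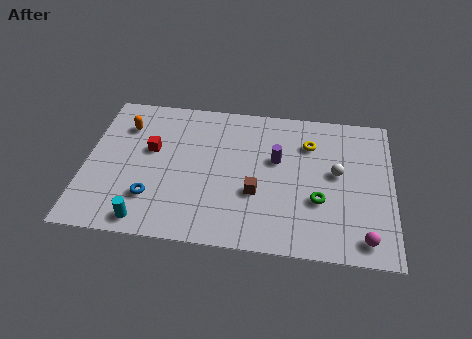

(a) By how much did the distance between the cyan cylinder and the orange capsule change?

+1.3

Before: roughly 4.6 units apart; after: 5.9. That's 1.3 units further apart.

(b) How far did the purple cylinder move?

2.1

From (8.7, 7.6) to (8.9, 5.5), the purple cylinder covered √(0.2² + 2.1²) ≈ 2.1 units.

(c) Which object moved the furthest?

the green torus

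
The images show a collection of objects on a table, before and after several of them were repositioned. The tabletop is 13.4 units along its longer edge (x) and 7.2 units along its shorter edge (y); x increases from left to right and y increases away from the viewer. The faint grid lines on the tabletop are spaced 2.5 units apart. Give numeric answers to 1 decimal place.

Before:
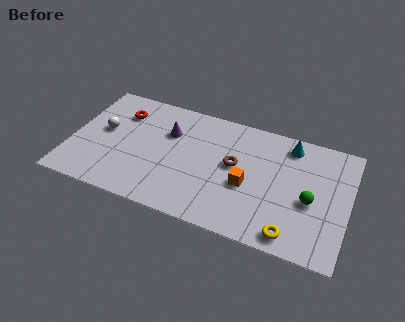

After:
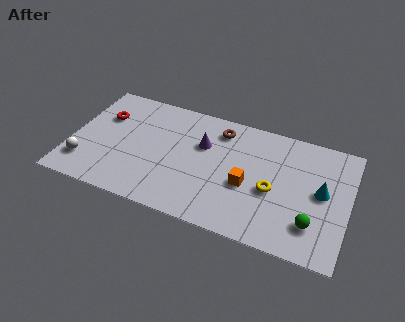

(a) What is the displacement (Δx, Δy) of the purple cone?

(1.7, -0.2)

The purple cone started near (4.6, 4.9) and ended near (6.3, 4.7).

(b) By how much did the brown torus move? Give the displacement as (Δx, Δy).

(-0.9, 1.9)

From the two frames, the brown torus sits at roughly (7.9, 4.0) before and (7.0, 5.9) after.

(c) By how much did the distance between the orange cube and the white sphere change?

+0.7

Before: roughly 7.2 units apart; after: 7.9. That's 0.7 units further apart.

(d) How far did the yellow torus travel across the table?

2.5

The yellow torus moved from about (10.9, 0.9) to (9.8, 3.1), a distance of √(1.1² + 2.2²) ≈ 2.5.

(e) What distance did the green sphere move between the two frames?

1.3

From (11.6, 3.1) to (11.8, 1.8), the green sphere covered √(0.2² + 1.3²) ≈ 1.3 units.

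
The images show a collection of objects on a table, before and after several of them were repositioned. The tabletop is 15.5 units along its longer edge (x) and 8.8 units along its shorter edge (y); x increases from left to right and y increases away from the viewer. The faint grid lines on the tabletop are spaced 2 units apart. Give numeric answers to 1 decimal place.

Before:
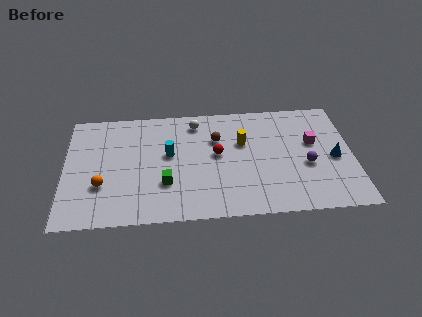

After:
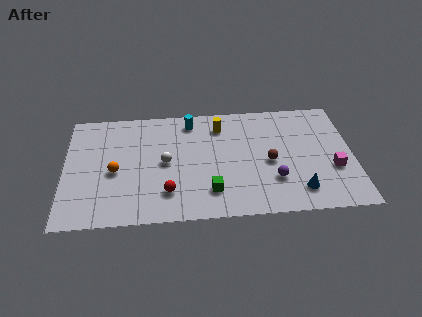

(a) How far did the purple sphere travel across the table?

2.1

The purple sphere was near (13.0, 3.6) before and (11.2, 2.6) after, so it travelled √(1.8² + 1.0²) ≈ 2.1 units.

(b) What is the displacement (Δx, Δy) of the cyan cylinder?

(1.2, 2.5)

The cyan cylinder started near (5.6, 5.0) and ended near (6.8, 7.5).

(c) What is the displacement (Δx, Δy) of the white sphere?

(-1.7, -3.0)

From the two frames, the white sphere sits at roughly (7.1, 7.4) before and (5.4, 4.4) after.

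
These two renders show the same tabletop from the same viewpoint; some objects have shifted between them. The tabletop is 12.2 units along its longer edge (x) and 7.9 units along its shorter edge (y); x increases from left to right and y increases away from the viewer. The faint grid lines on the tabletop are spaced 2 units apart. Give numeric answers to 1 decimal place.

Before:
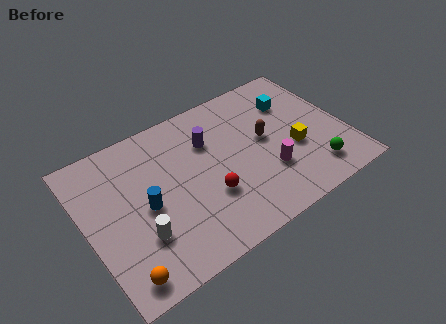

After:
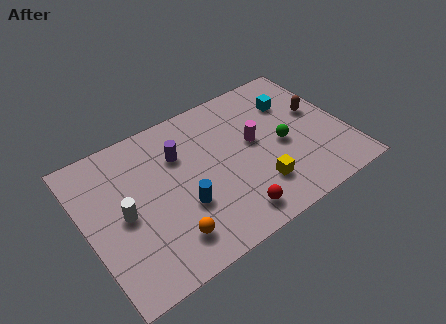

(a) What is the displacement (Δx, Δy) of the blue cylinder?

(1.6, -0.9)

The blue cylinder started near (2.7, 3.7) and ended near (4.3, 2.8).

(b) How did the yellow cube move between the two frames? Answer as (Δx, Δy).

(-2.0, -1.1)

The yellow cube started near (9.7, 3.1) and ended near (7.7, 2.0).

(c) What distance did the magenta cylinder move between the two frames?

1.9

The magenta cylinder was near (8.3, 2.5) before and (8.0, 4.4) after, so it travelled √(0.3² + 1.9²) ≈ 1.9 units.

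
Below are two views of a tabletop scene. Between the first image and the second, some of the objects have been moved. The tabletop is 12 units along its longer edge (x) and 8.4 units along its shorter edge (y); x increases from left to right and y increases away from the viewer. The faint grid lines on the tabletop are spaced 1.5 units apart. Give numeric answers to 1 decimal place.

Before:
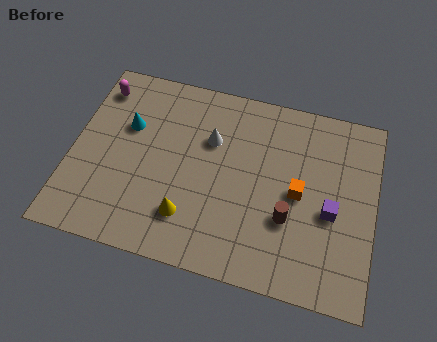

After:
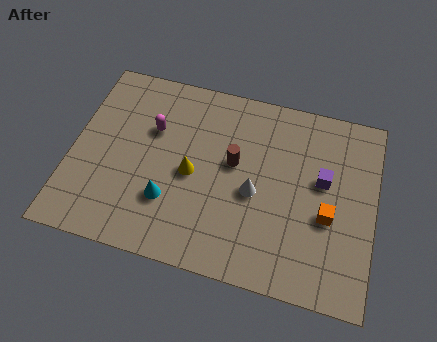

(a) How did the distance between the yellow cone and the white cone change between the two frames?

-1.1

They were about 3.6 units apart before and 2.5 after — 1.1 units closer together.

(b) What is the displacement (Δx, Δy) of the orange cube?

(1.2, -0.7)

The orange cube started near (9.0, 4.1) and ended near (10.2, 3.4).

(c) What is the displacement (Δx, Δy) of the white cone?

(1.9, -1.9)

The white cone started near (5.4, 5.6) and ended near (7.3, 3.7).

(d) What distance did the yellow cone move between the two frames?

1.9

The yellow cone was near (4.8, 2.0) before and (4.8, 3.9) after, so it travelled √(0.0² + 1.9²) ≈ 1.9 units.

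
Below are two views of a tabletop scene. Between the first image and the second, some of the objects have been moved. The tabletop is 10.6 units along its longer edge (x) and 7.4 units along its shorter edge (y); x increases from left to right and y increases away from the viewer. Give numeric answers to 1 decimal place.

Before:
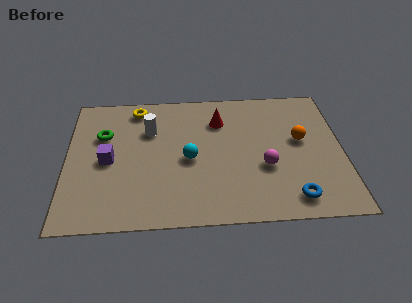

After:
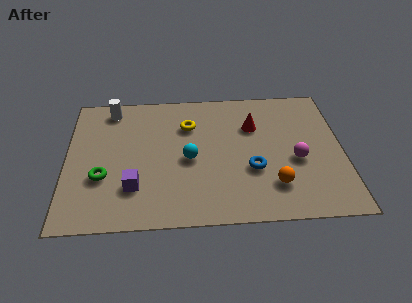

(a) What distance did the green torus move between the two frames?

2.3

The green torus was near (1.4, 4.9) before and (1.4, 2.6) after, so it travelled √(0.0² + 2.3²) ≈ 2.3 units.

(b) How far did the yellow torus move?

2.3

From (2.7, 6.4) to (4.7, 5.3), the yellow torus covered √(2.0² + 1.1²) ≈ 2.3 units.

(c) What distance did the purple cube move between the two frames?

1.8

The purple cube moved from about (1.6, 3.5) to (2.6, 2.0), a distance of √(1.0² + 1.5²) ≈ 1.8.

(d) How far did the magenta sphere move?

1.2

The magenta sphere moved from about (7.6, 2.8) to (8.8, 3.1), a distance of √(1.2² + 0.3²) ≈ 1.2.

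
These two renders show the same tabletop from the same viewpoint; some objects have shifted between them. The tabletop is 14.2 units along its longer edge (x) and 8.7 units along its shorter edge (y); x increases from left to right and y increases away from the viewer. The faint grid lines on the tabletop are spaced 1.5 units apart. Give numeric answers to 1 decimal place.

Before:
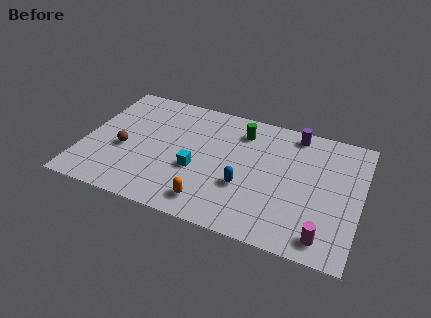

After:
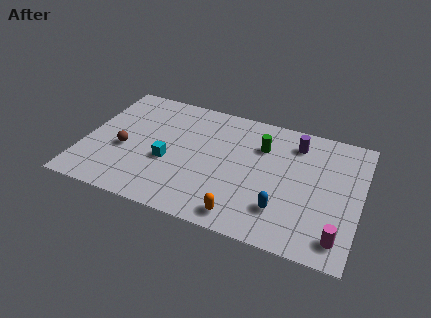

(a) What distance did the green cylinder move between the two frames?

1.3

The green cylinder was near (7.9, 6.9) before and (9.0, 6.2) after, so it travelled √(1.1² + 0.7²) ≈ 1.3 units.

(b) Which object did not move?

the brown sphere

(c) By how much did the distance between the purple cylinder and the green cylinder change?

-0.9

They were about 2.8 units apart before and 1.9 after — 0.9 units closer together.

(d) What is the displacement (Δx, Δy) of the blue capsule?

(2.0, -0.9)

The blue capsule started near (8.4, 3.1) and ended near (10.4, 2.2).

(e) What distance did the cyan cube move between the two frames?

1.5

From (5.9, 3.4) to (4.4, 3.5), the cyan cube covered √(1.5² + 0.1²) ≈ 1.5 units.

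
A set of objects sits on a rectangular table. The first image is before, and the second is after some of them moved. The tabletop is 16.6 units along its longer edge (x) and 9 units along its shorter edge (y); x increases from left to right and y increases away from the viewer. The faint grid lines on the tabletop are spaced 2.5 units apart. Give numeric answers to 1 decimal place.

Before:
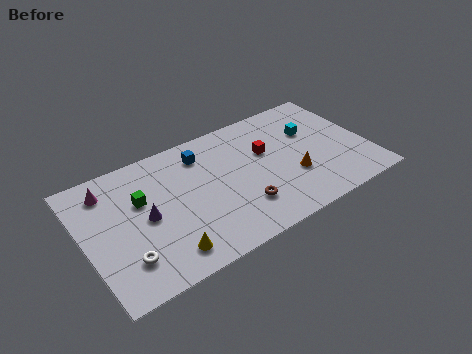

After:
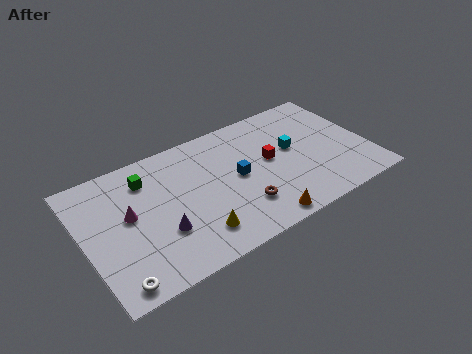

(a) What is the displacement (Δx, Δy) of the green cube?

(0.5, 1.3)

The green cube was at about (3.4, 5.7) and moved to about (3.9, 7.0).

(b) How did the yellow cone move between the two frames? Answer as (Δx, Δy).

(1.8, 0.4)

From the two frames, the yellow cone sits at roughly (4.2, 1.5) before and (6.0, 1.9) after.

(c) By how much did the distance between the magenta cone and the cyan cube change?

-2.3

Before: roughly 12.0 units apart; after: 9.7. That's 2.3 units closer together.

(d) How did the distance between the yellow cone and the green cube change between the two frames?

+1.2

The distance was about 4.3 in the first image and 5.5 in the second, so they moved 1.2 units further apart.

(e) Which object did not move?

the brown torus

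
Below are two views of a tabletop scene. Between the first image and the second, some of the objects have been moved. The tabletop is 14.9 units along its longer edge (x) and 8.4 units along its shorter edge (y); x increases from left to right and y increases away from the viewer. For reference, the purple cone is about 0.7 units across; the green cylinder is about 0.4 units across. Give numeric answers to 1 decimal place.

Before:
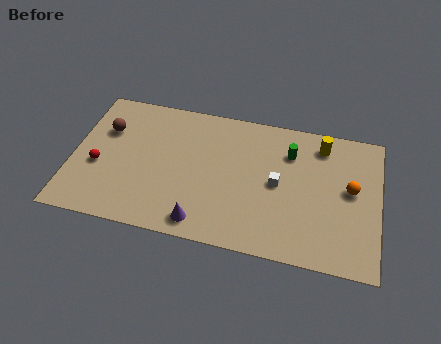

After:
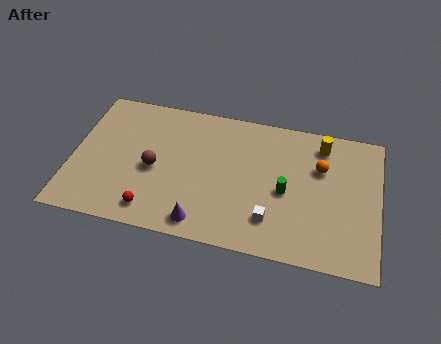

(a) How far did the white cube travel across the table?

2.2

The white cube moved from about (10.0, 4.2) to (9.8, 2.0), a distance of √(0.2² + 2.2²) ≈ 2.2.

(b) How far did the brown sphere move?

3.1

The brown sphere moved from about (1.5, 5.7) to (4.0, 3.8), a distance of √(2.5² + 1.9²) ≈ 3.1.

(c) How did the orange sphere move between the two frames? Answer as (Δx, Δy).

(-1.5, 1.0)

From the two frames, the orange sphere sits at roughly (13.5, 4.6) before and (12.0, 5.6) after.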